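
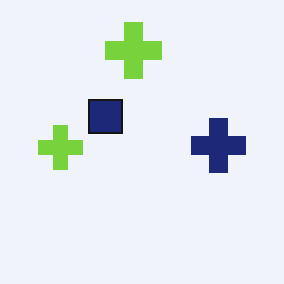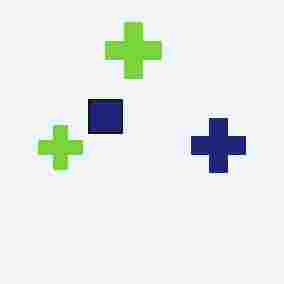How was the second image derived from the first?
Degraded with heavy JPEG compression.

Blocky 8×8 compression artifacts appear around shape edges and the flat background shows ringing — characteristic JPEG degradation.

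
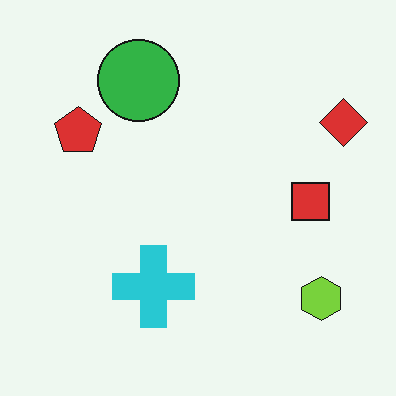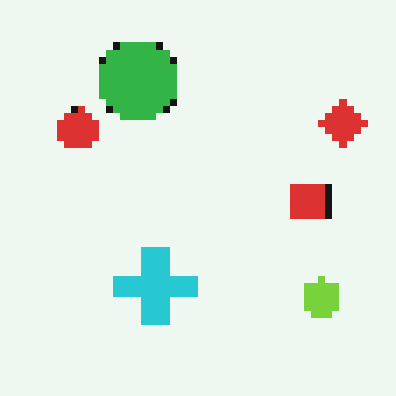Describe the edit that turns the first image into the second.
The image was moderately pixelated.

Shapes are reduced to large square blocks; fine edges and outlines are lost — a downscale-then-upscale (mosaic) effect.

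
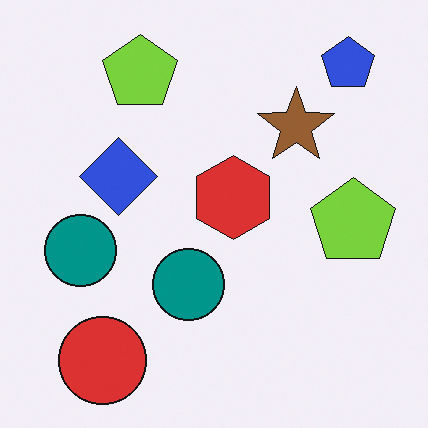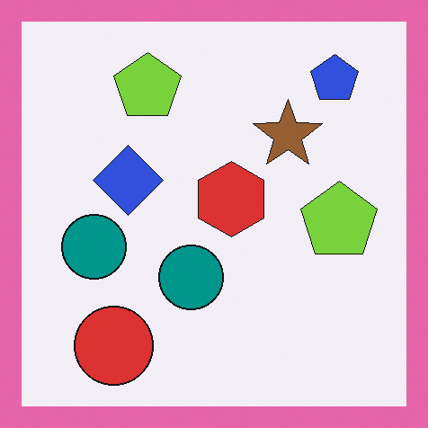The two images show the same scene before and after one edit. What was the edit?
The transformation is: framed with a pink border.

A solid pink frame runs around the edge of the second image, with the content slightly shrunk inside it.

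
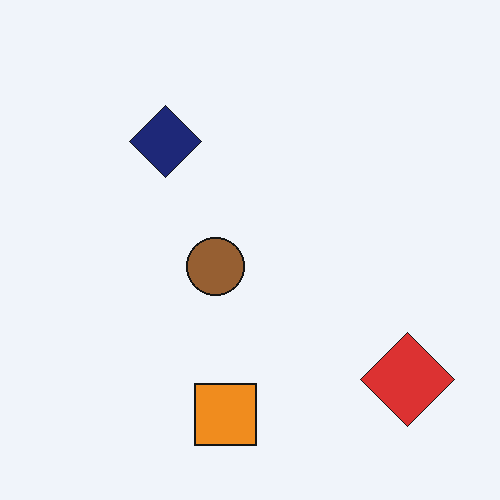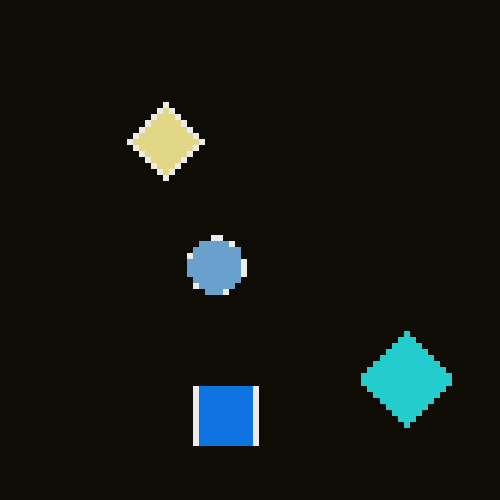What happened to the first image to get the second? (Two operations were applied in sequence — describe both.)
The transformation is: color-inverted (negative), then pixelated into visible square blocks.

The light background has become dark and every shape's color is its complement — a photographic negative. Shapes are reduced to large square blocks; fine edges and outlines are lost — a downscale-then-upscale (mosaic) effect.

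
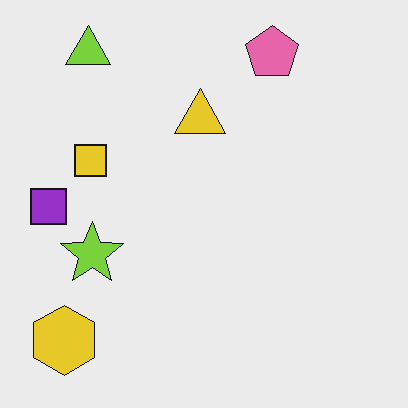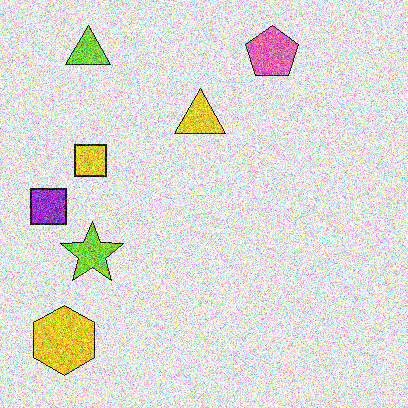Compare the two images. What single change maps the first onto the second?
The image was degraded with heavy additive noise.

Random speckle covers the whole image, including the flat background.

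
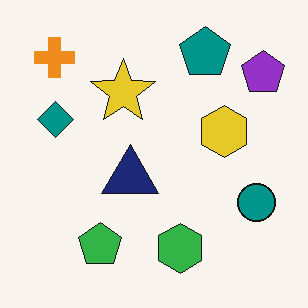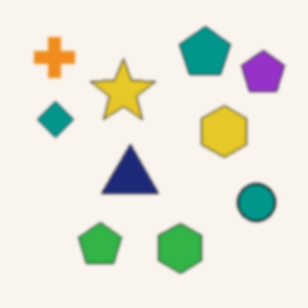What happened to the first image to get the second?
It was slightly softened.

Shape edges and outlines are uniformly softened across the whole image.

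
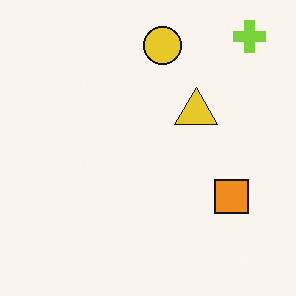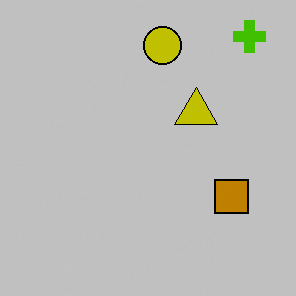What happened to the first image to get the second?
The transformation is: aggressively posterized.

Each flat color has snapped to a coarser quantized level — most visibly, the near-white background has dropped to a flat grey.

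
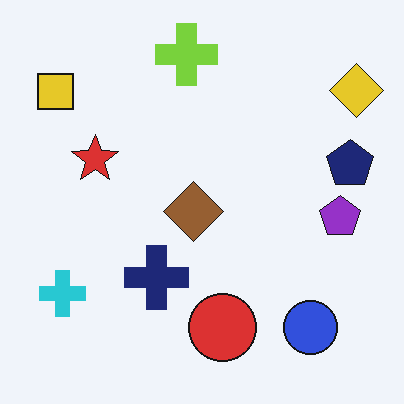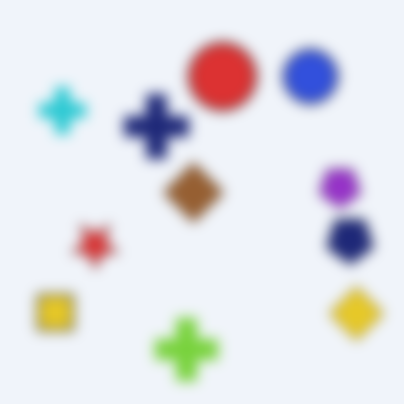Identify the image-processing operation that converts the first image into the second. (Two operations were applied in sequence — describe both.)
The second image is the first heavily blurred, then flipped vertically (top ↔ bottom).

Shape edges and outlines are uniformly softened across the whole image. The lime cross is in the top of the first image and the bottom of the second — shapes on opposite sides of the horizontal midline have swapped in a mirror flip.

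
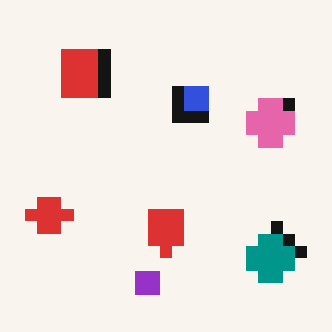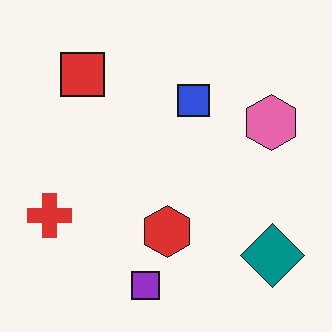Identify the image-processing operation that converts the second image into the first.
This is the original image heavily pixelated into large blocks.

Shapes are reduced to large square blocks; fine edges and outlines are lost — a downscale-then-upscale (mosaic) effect.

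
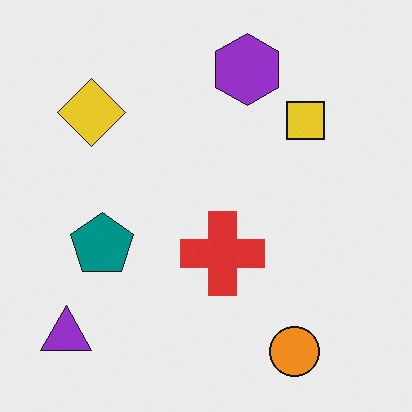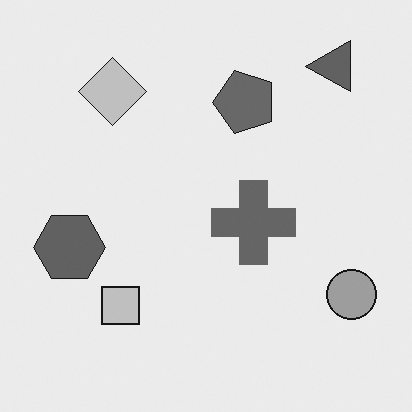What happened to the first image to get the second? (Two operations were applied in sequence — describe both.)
This is the original image transposed (reflected across the top-left ↔ bottom-right diagonal), then converted to grayscale.

Shapes have swapped their row and column positions — what was in the top-right is now in the bottom-left — a diagonal reflection. All color is removed — every shape is now a shade of grey.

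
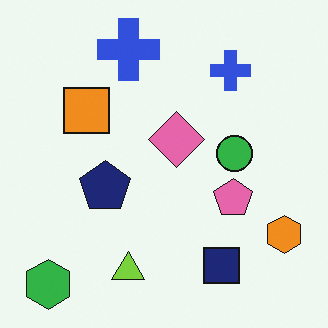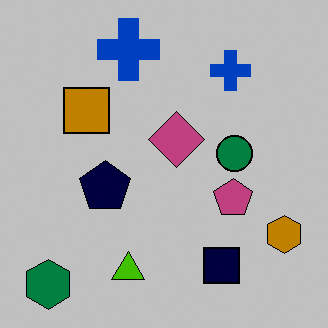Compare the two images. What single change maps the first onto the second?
The transformation is: heavily posterized to just a handful of flat colors.

Each flat color has snapped to a coarser quantized level — most visibly, the near-white background has dropped to a flat grey.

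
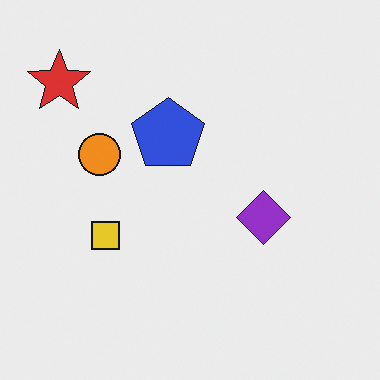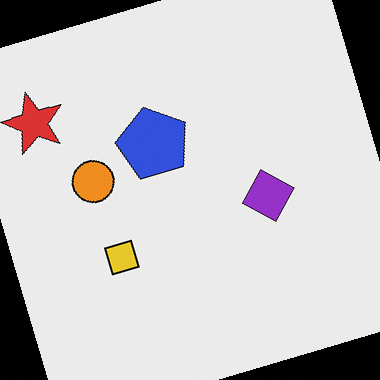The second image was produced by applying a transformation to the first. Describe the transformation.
The transformation is: rotated counter-clockwise by a moderate amount.

Every shape is tilted by the same angle and the image corners show triangular fill wedges — a whole-image rotation by a non-right angle.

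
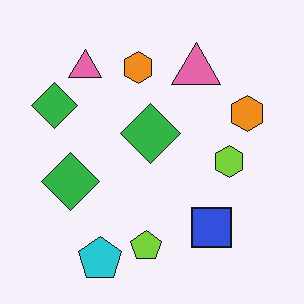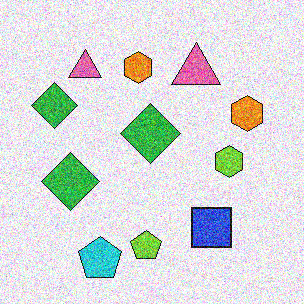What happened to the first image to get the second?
Degraded with strong gaussian noise.

Random speckle covers the whole image, including the flat background.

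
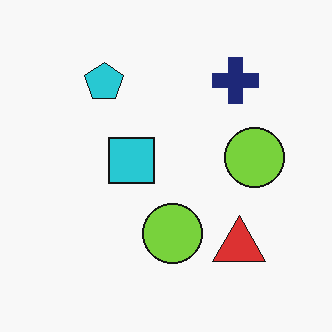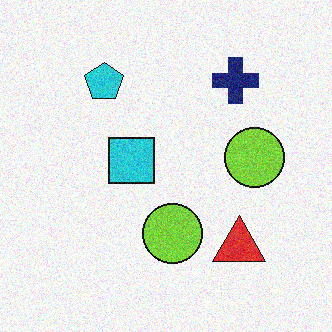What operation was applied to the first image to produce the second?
The transformation is: degraded with visible gaussian noise.

Random speckle covers the whole image, including the flat background.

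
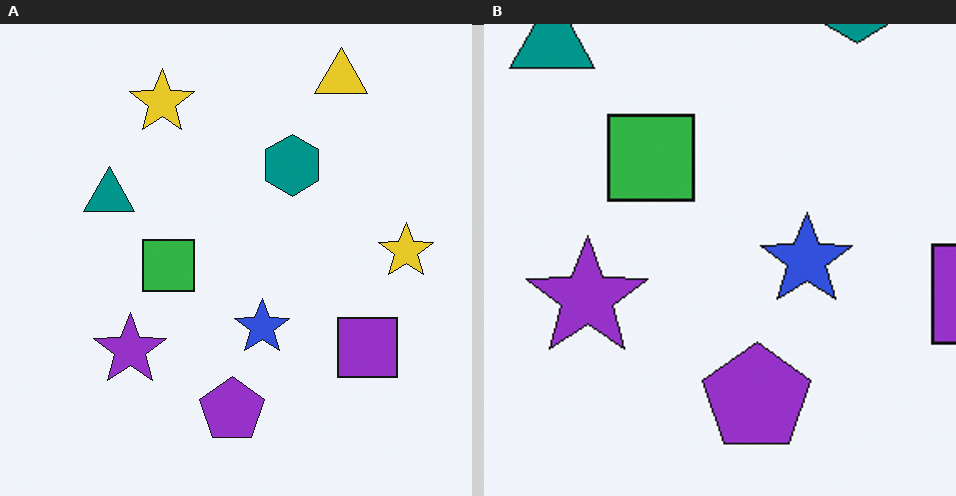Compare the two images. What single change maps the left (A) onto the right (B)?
This is the original image cropped to a noticeably smaller region and rescaled.

The visible shapes are larger and the field of view is narrower; shapes near the original edges may be partly or wholly outside the frame — a crop-and-rescale.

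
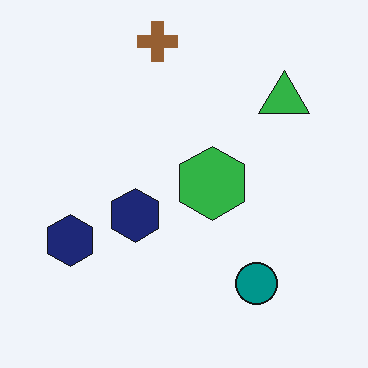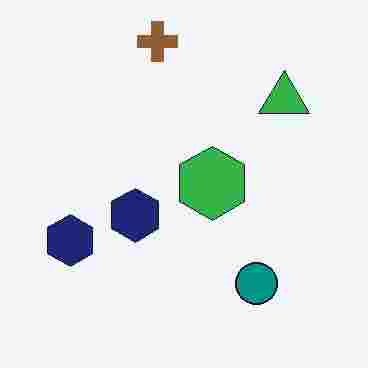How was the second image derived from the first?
The transformation is: heavily JPEG-compressed with obvious blocking artifacts.

Blocky 8×8 compression artifacts appear around shape edges and the flat background shows ringing — characteristic JPEG degradation.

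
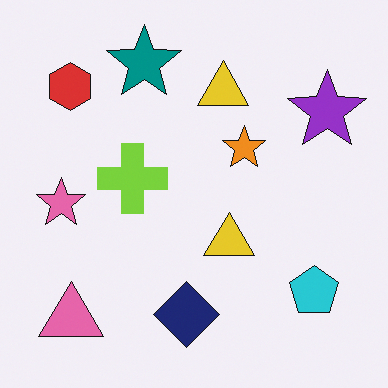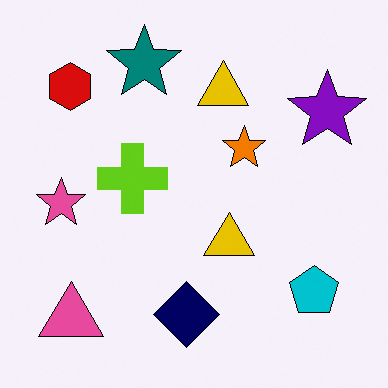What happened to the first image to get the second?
Given slightly increased contrast.

Tones are pushed away from mid-grey across the whole image — a global contrast change.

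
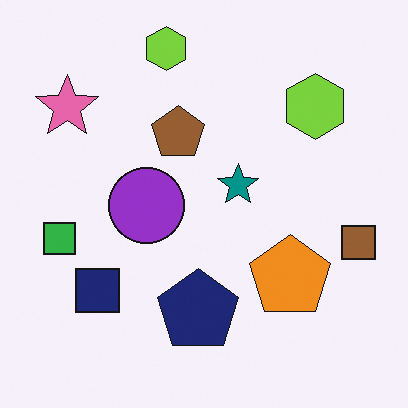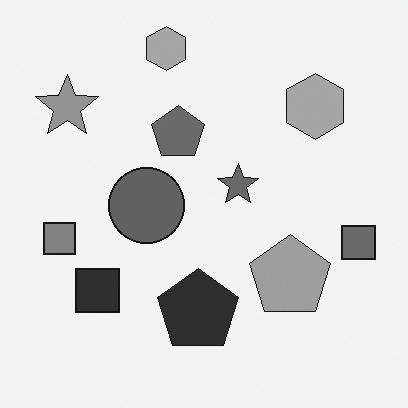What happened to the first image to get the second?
This is the original image converted to grayscale.

All color is removed — every shape is now a shade of grey.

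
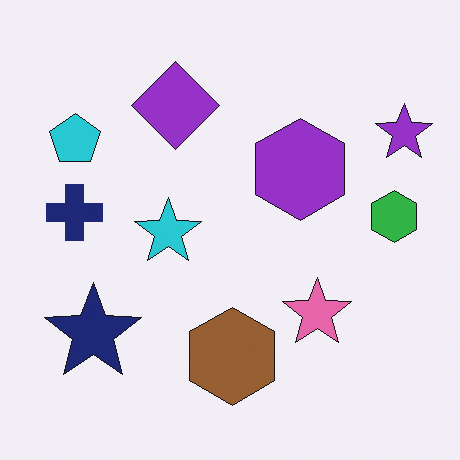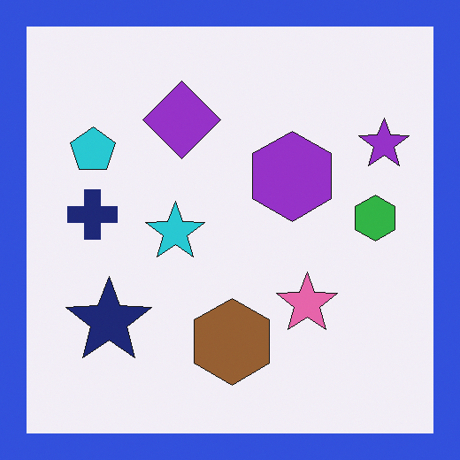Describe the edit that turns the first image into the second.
The second image is the first framed with a blue border.

A solid blue frame runs around the edge of the second image, with the content slightly shrunk inside it.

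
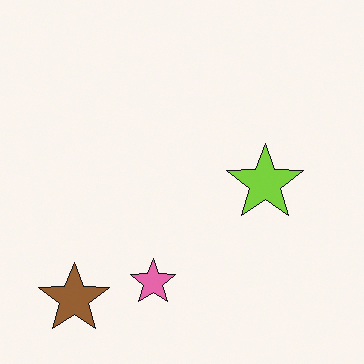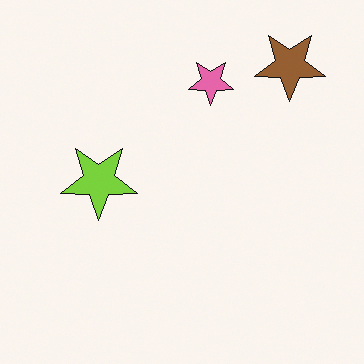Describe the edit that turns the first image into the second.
The image was rotated 180°.

The brown star sits in the bottom-left of the first image and the top-right of the second — consistent with a whole-image 180° rotation.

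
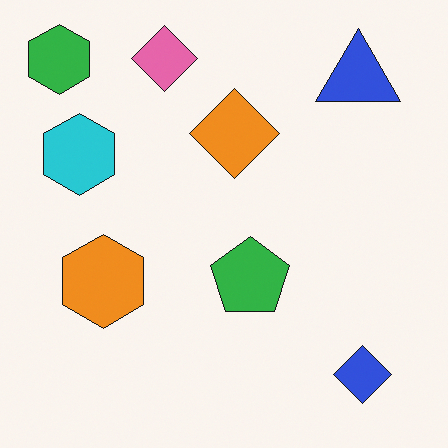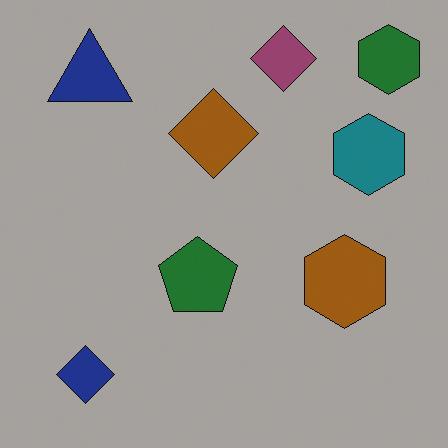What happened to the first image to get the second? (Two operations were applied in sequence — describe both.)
The second image is the first flipped horizontally (left ↔ right), then darkened a lot.

The green hexagon is in the top-left of the first image and the top-right of the second — shapes on opposite sides of the vertical midline have swapped in a mirror flip. Every pixel — background and shapes alike — is uniformly darkened.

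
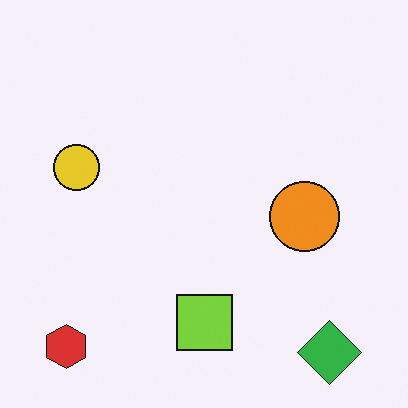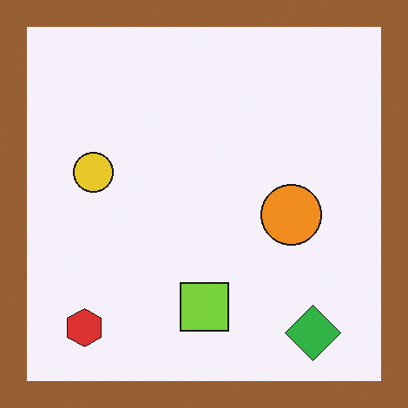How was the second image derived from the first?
The second image is the first framed with a brown border.

A solid brown frame runs around the edge of the second image, with the content slightly shrunk inside it.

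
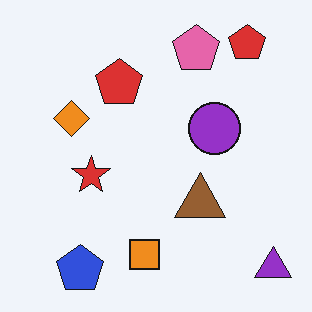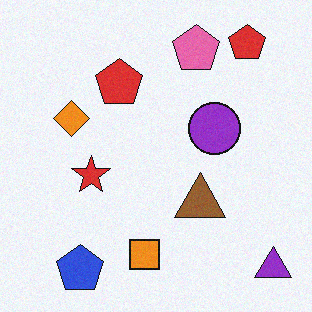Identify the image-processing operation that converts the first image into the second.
Degraded with a light layer of grain.

Random speckle covers the whole image, including the flat background.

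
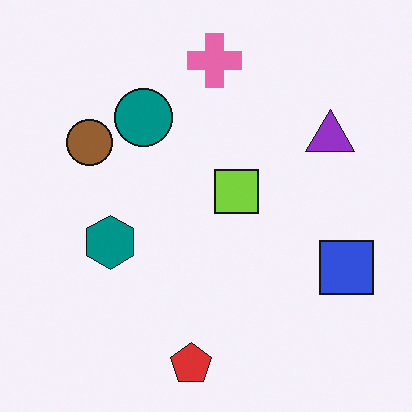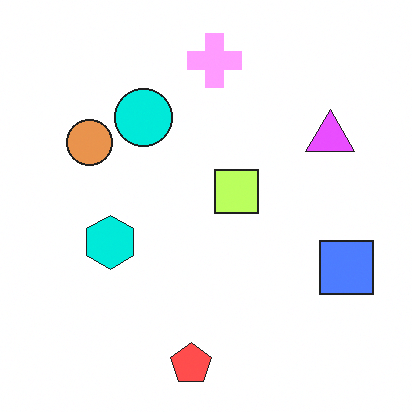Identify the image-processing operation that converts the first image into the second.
The second image is the first noticeably brightened.

Every pixel — background and shapes alike — is uniformly brightened.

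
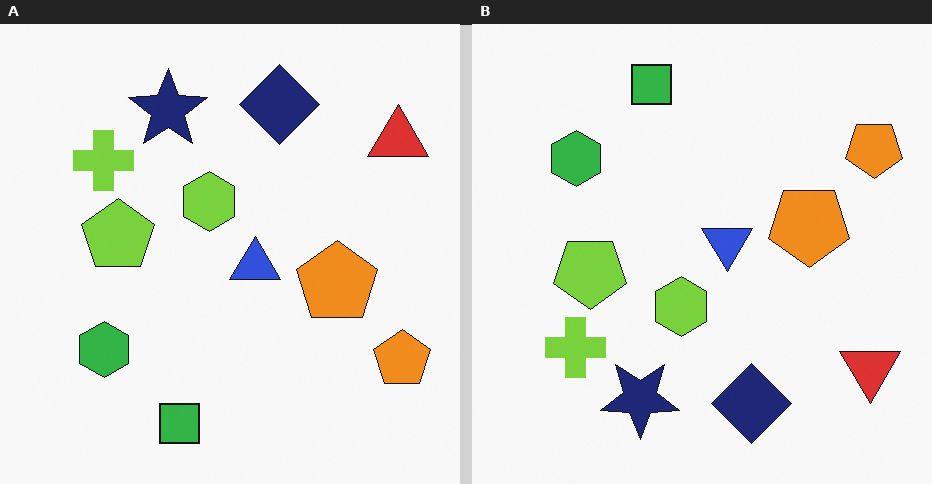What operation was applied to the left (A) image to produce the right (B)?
It was flipped vertically (top ↔ bottom).

The green square is in the bottom of the left (A) image and the top of the right (B) — shapes on opposite sides of the horizontal midline have swapped in a mirror flip.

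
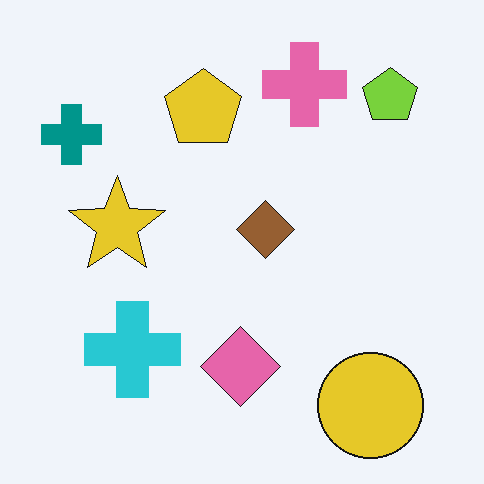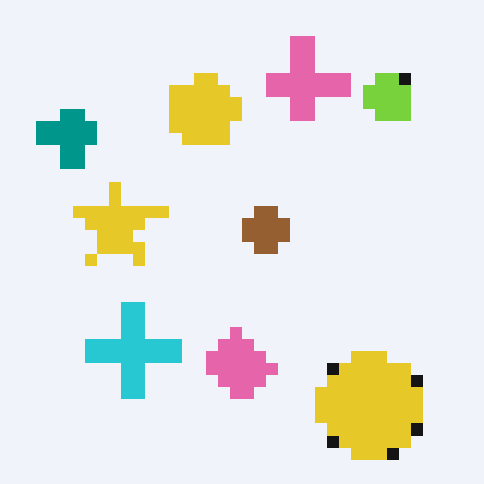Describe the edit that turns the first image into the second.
It was coarsely pixelated.

Shapes are reduced to large square blocks; fine edges and outlines are lost — a downscale-then-upscale (mosaic) effect.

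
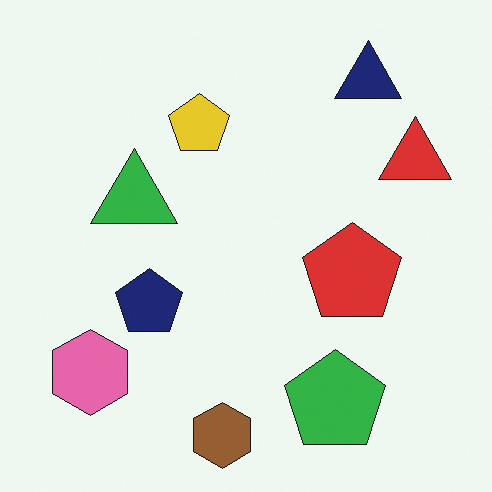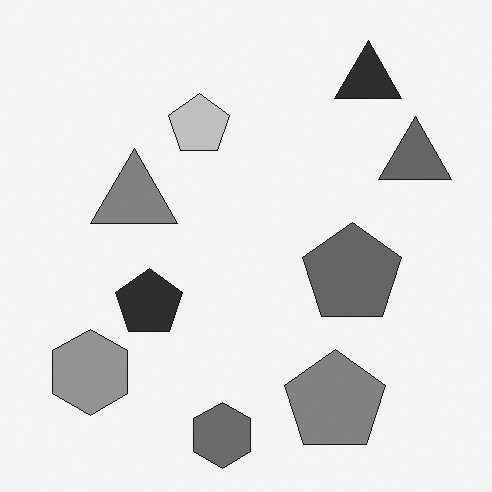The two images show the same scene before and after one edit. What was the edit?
The second image is the first converted to grayscale.

All color is removed — every shape is now a shade of grey.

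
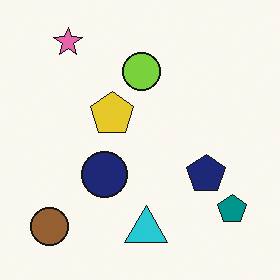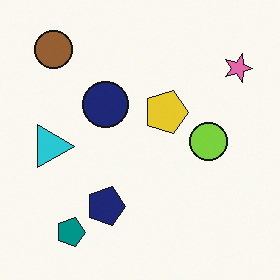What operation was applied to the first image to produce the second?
The second image is the first rotated 90° clockwise.

The brown circle sits in the bottom-left of the first image and the top-left of the second — consistent with a whole-image 90° clockwise rotation.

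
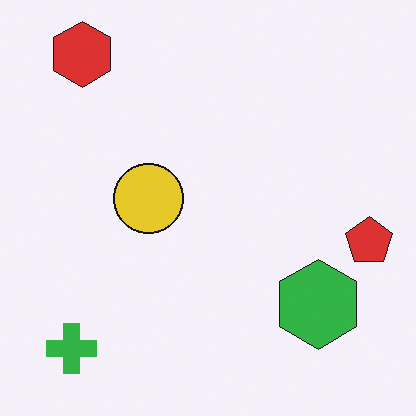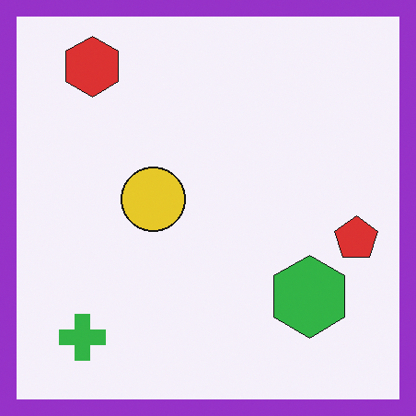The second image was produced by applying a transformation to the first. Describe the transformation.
The image was framed with a purple border.

A solid purple frame runs around the edge of the second image, with the content slightly shrunk inside it.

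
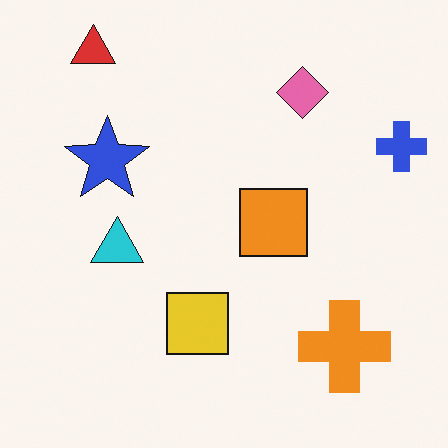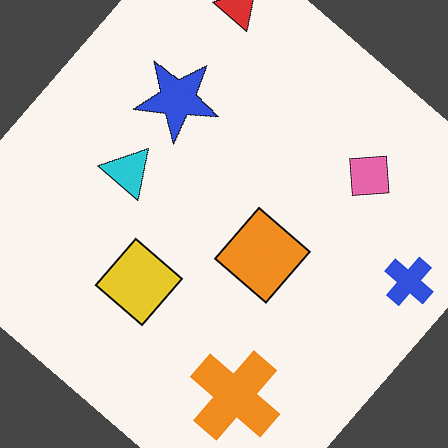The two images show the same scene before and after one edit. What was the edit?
Rotated clockwise by a large amount — several tens of degrees.

Every shape is tilted by the same angle and the image corners show triangular fill wedges — a whole-image rotation by a non-right angle.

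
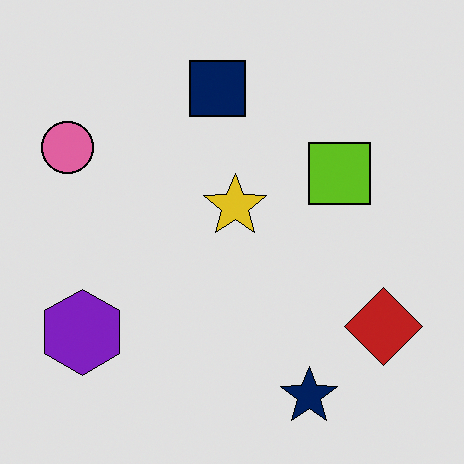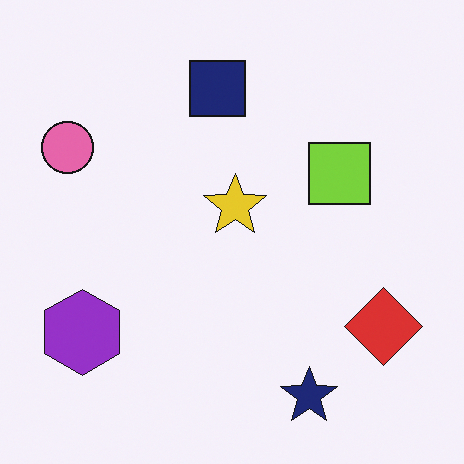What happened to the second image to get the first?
The first image is the second moderately posterized.

Each flat color has snapped to a coarser quantized level — most visibly, the near-white background has dropped to a flat grey.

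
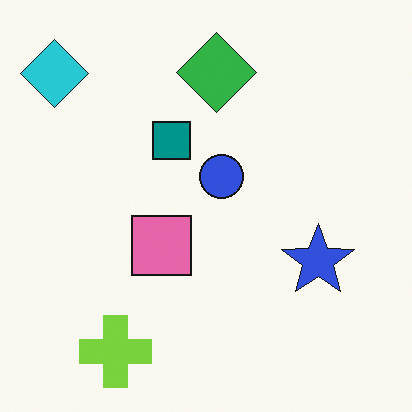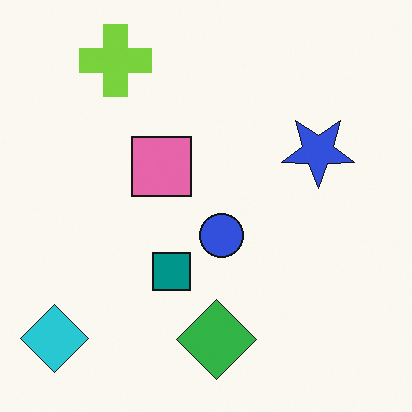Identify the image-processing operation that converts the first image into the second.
The second image is the first flipped vertically (top ↔ bottom).

The lime cross is in the bottom-left of the first image and the top-left of the second — shapes on opposite sides of the horizontal midline have swapped in a mirror flip.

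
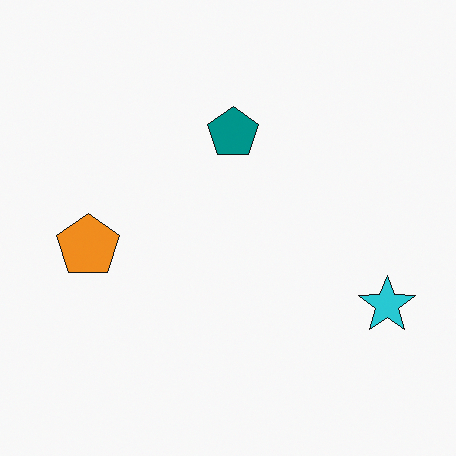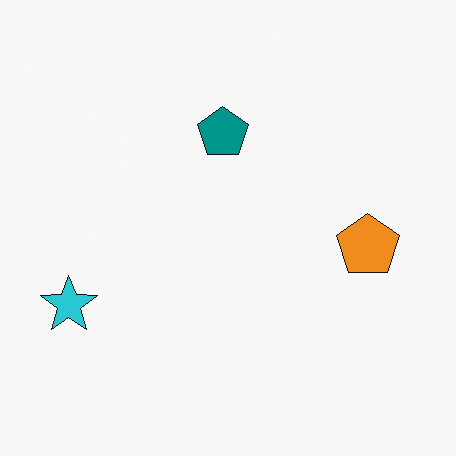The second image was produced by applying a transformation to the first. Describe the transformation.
Flipped horizontally (left ↔ right).

The cyan star is in the bottom-right of the first image and the bottom-left of the second — shapes on opposite sides of the vertical midline have swapped in a mirror flip.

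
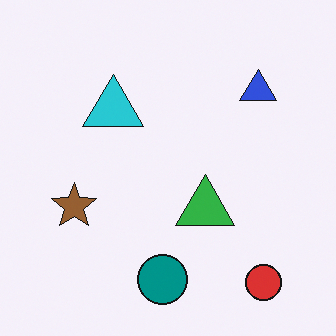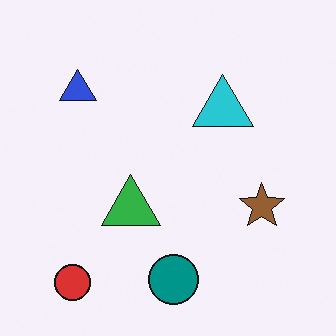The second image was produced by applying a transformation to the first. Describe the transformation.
The image was flipped horizontally (left ↔ right).

The red circle is in the bottom-right of the first image and the bottom-left of the second — shapes on opposite sides of the vertical midline have swapped in a mirror flip.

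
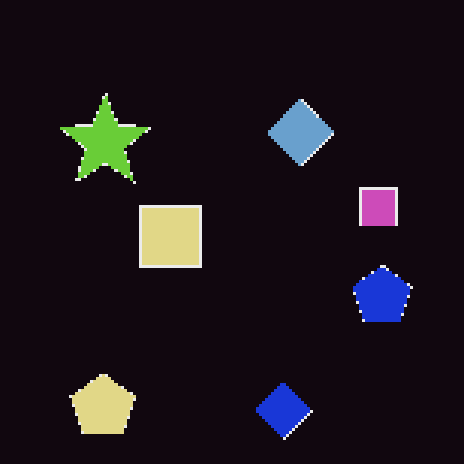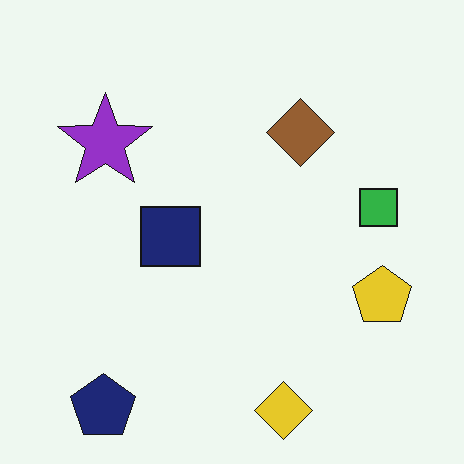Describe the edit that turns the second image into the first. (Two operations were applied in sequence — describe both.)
The first image is the second mildly pixelated, then color-inverted (negative).

Shapes are reduced to large square blocks; fine edges and outlines are lost — a downscale-then-upscale (mosaic) effect. The light background has become dark and every shape's color is its complement — a photographic negative.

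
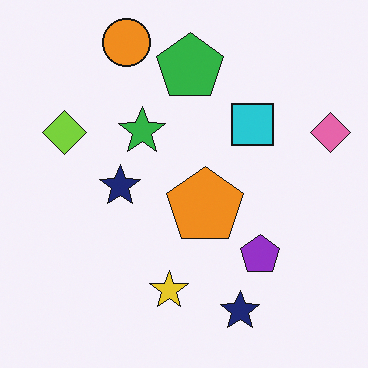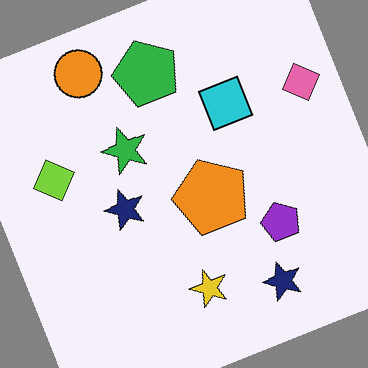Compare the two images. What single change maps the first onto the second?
This is the original image rotated counter-clockwise by a clearly visible amount.

Every shape is tilted by the same angle and the image corners show triangular fill wedges — a whole-image rotation by a non-right angle.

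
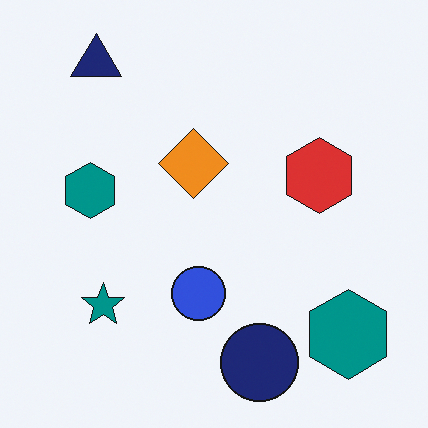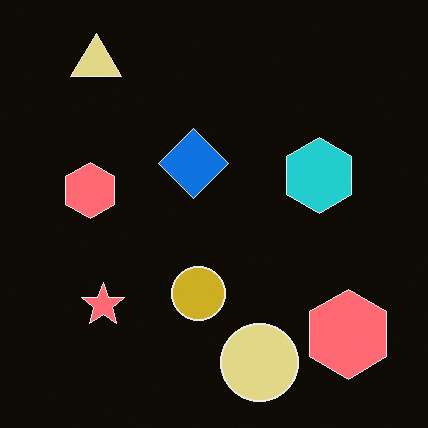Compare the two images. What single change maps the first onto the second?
The second image is the first color-inverted (negative).

The light background has become dark and every shape's color is its complement — a photographic negative.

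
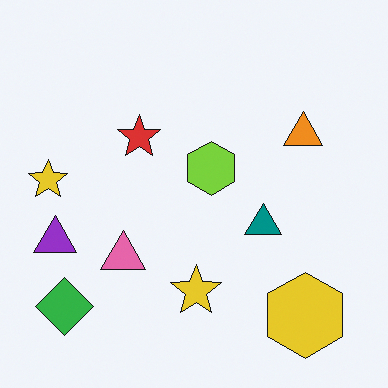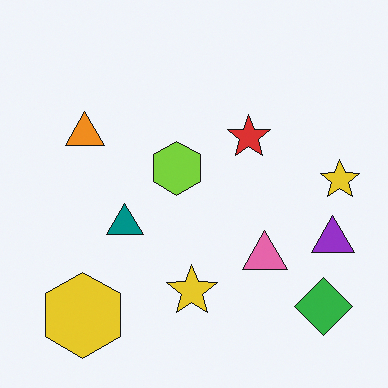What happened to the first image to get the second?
This is the original image flipped horizontally (left ↔ right).

The purple triangle is in the left of the first image and the right of the second — shapes on opposite sides of the vertical midline have swapped in a mirror flip.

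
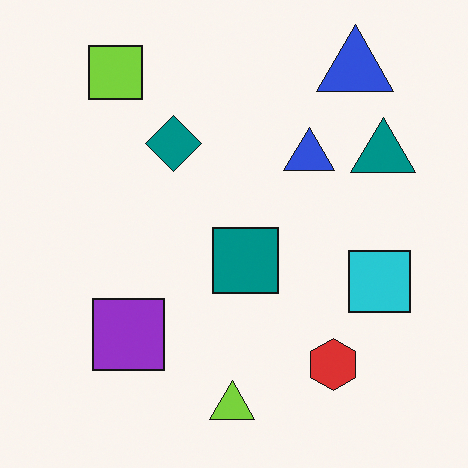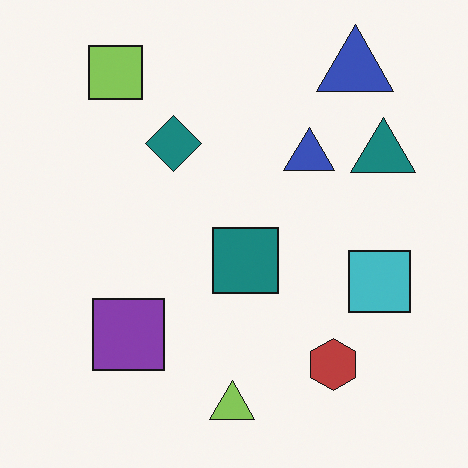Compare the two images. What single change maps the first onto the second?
The image was slightly desaturated.

All colors are more muted and greyish — a global saturation change.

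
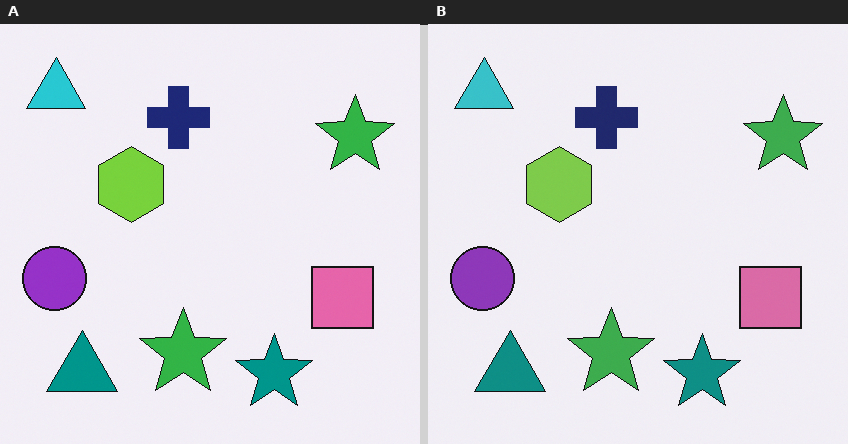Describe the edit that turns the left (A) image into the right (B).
The right (B) image is the left (A) slightly desaturated.

All colors are more muted and greyish — a global saturation change.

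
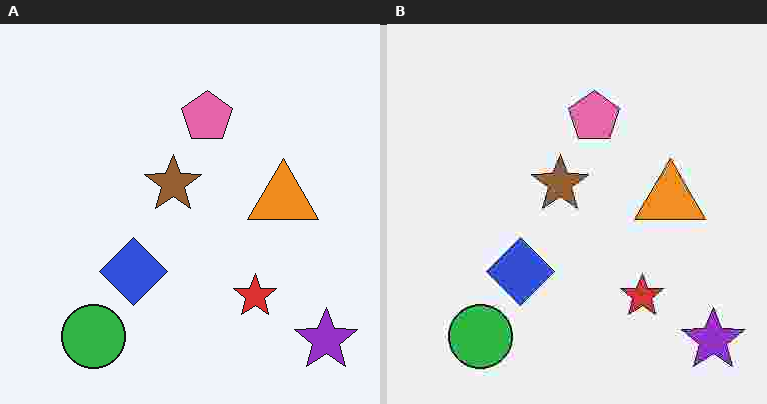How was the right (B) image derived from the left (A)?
The image was heavily JPEG-compressed with obvious blocking artifacts.

Blocky 8×8 compression artifacts appear around shape edges and the flat background shows ringing — characteristic JPEG degradation.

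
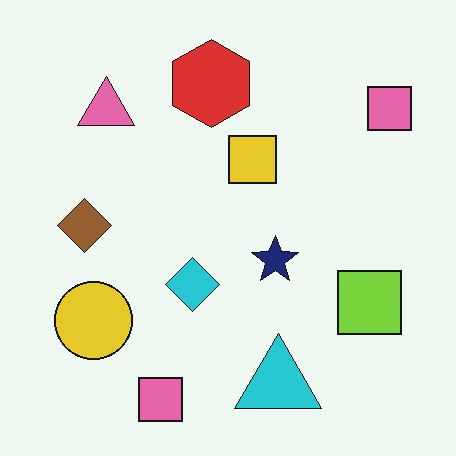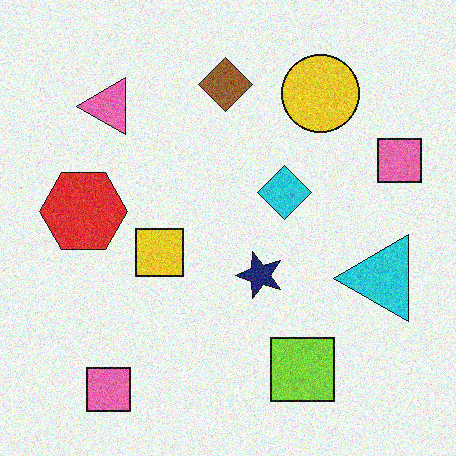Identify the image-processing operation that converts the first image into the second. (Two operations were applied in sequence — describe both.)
Degraded with moderate additive noise, then transposed (reflected across the top-left ↔ bottom-right diagonal).

Random speckle covers the whole image, including the flat background. Shapes have swapped their row and column positions — what was in the top-right is now in the bottom-left — a diagonal reflection.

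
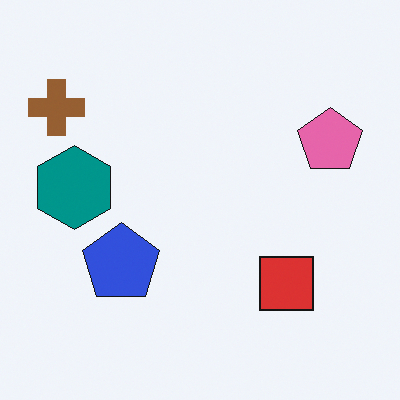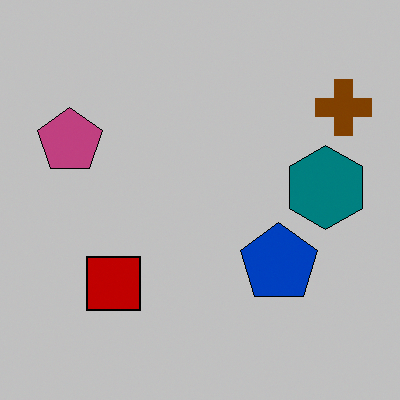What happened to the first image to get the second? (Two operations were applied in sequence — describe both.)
The image was flipped horizontally (left ↔ right), then aggressively posterized.

The brown cross is in the top-left of the first image and the top-right of the second — shapes on opposite sides of the vertical midline have swapped in a mirror flip. Each flat color has snapped to a coarser quantized level — most visibly, the near-white background has dropped to a flat grey.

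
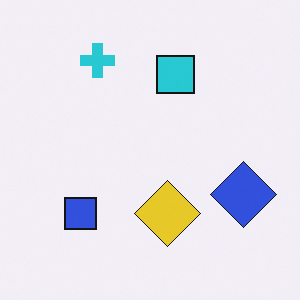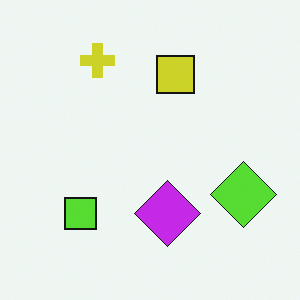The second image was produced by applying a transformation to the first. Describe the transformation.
Hue-shifted through roughly half the color wheel.

Every shape's color has rotated by the same amount around the hue wheel — a uniform hue shift.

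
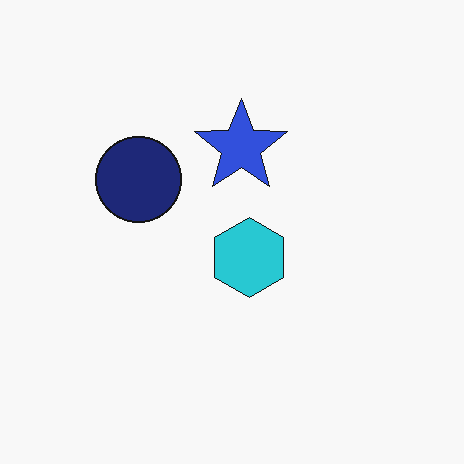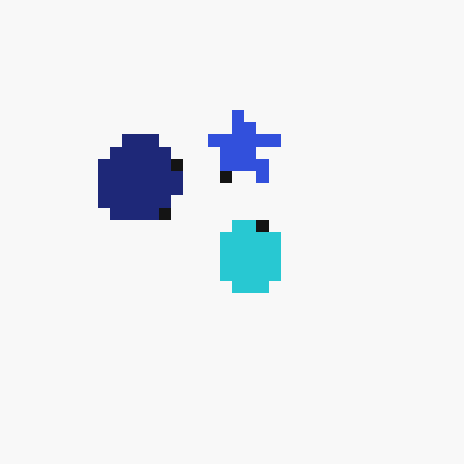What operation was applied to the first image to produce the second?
The second image is the first heavily pixelated into large blocks.

Shapes are reduced to large square blocks; fine edges and outlines are lost — a downscale-then-upscale (mosaic) effect.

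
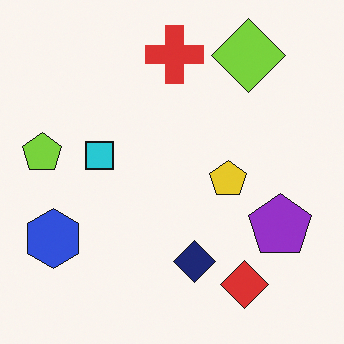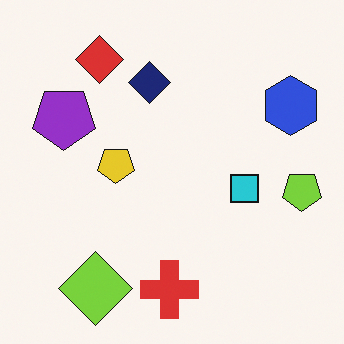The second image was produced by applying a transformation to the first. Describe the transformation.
This is the original image rotated 180°.

The lime diamond sits in the top-right of the first image and the bottom-left of the second — consistent with a whole-image 180° rotation.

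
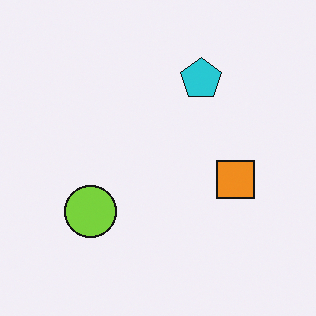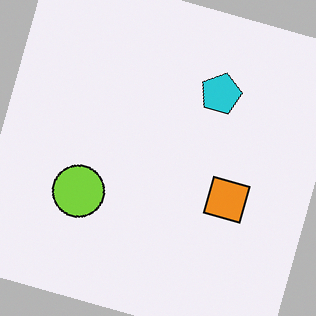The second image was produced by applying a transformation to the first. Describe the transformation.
It was rotated clockwise by a clearly visible amount.

Every shape is tilted by the same angle and the image corners show triangular fill wedges — a whole-image rotation by a non-right angle.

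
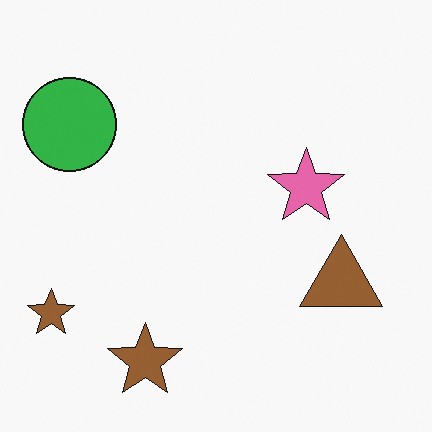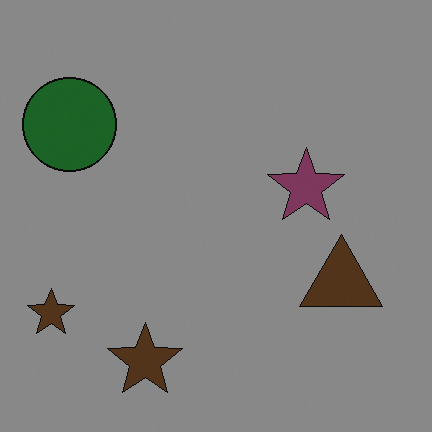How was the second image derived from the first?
The second image is the first substantially darkened.

Every pixel — background and shapes alike — is uniformly darkened.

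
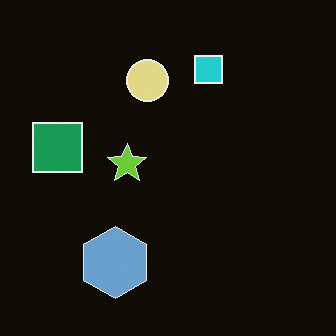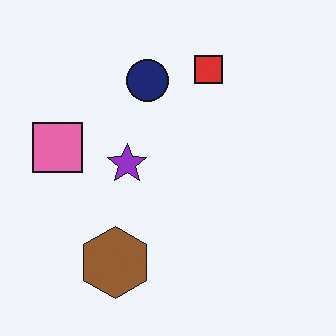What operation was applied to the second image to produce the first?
Color-inverted (negative).

The light background has become dark and every shape's color is its complement — a photographic negative.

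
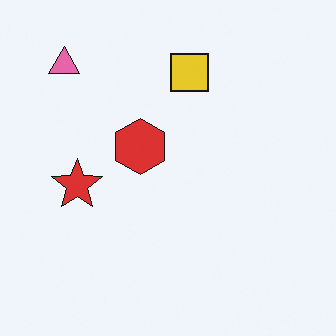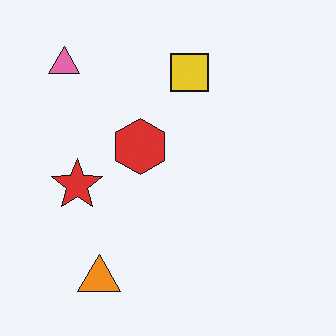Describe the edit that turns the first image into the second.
This is the original image overlaid with an additional orange triangle.

An orange triangle appears in the second image that is absent from the first.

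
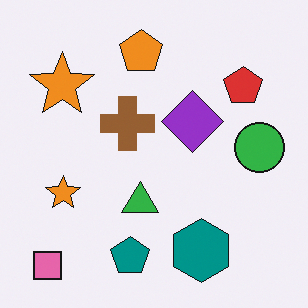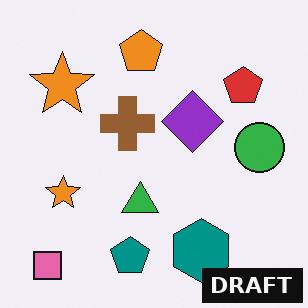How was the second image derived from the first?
This is the original image watermarked with the text "DRAFT" in the lower-right corner.

A dark label reading "DRAFT" appears in the lower-right corner.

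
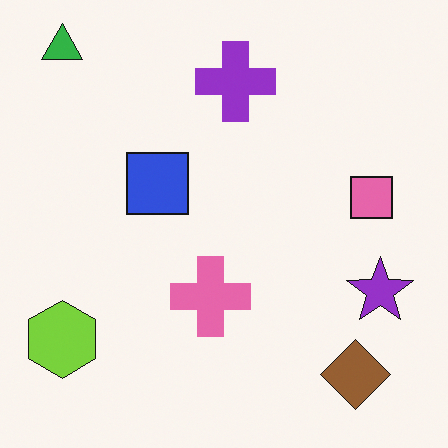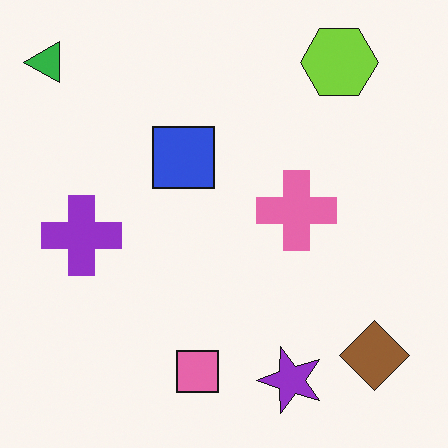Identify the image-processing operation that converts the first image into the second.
The second image is the first transposed (reflected across the top-left ↔ bottom-right diagonal).

Shapes have swapped their row and column positions — what was in the top-right is now in the bottom-left — a diagonal reflection.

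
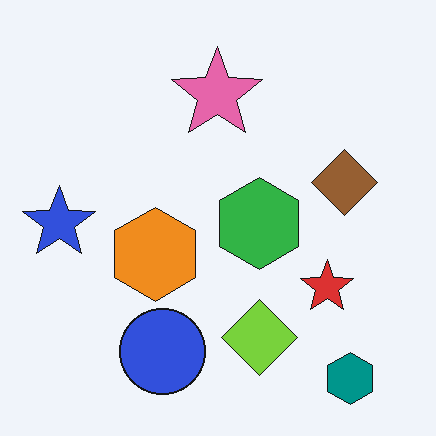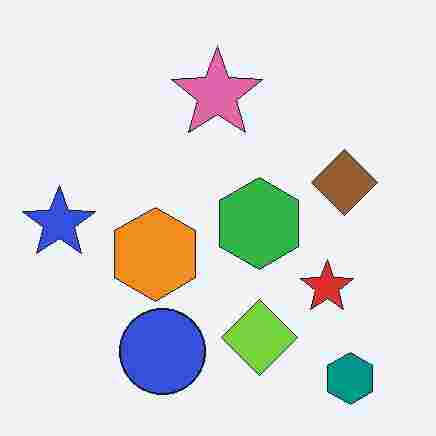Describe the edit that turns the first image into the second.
It was heavily JPEG-compressed with obvious blocking artifacts.

Blocky 8×8 compression artifacts appear around shape edges and the flat background shows ringing — characteristic JPEG degradation.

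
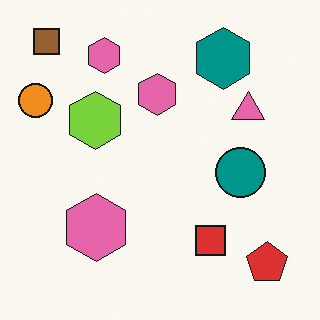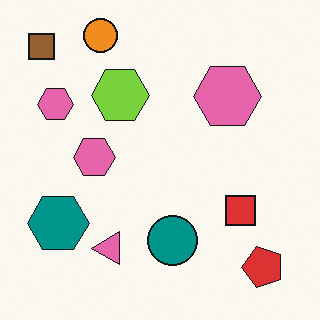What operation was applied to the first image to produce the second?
The second image is the first transposed (reflected across the top-left ↔ bottom-right diagonal).

Shapes have swapped their row and column positions — what was in the top-right is now in the bottom-left — a diagonal reflection.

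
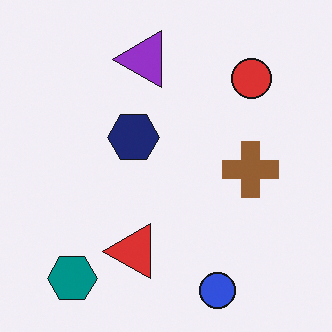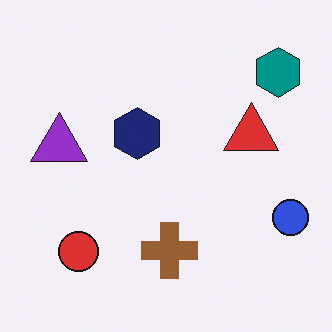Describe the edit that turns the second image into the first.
The transformation is: transposed (reflected across the top-left ↔ bottom-right diagonal).

Shapes have swapped their row and column positions — what was in the top-right is now in the bottom-left — a diagonal reflection.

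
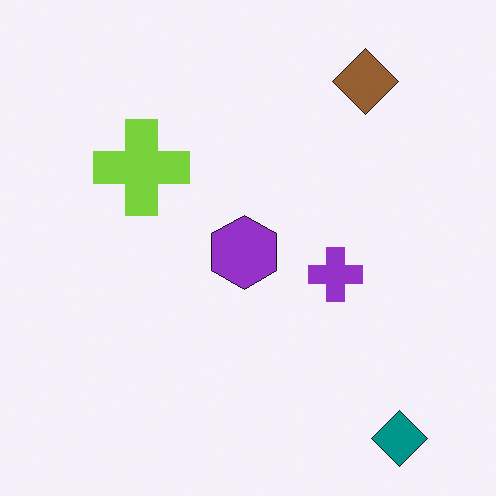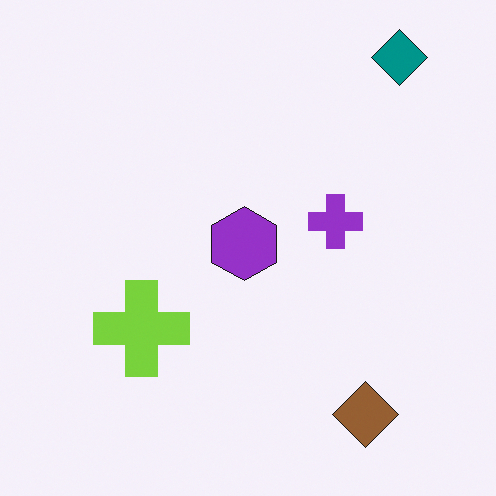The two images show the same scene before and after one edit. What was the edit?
It was flipped vertically (top ↔ bottom).

The teal diamond is in the bottom-right of the first image and the top-right of the second — shapes on opposite sides of the horizontal midline have swapped in a mirror flip.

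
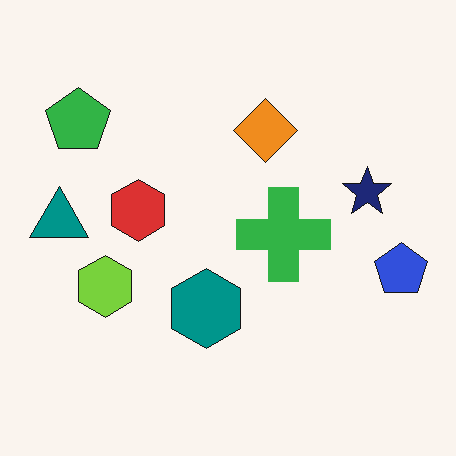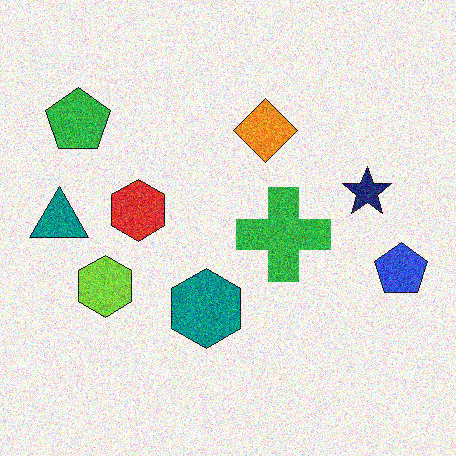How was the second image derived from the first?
The transformation is: degraded with strong gaussian noise.

Random speckle covers the whole image, including the flat background.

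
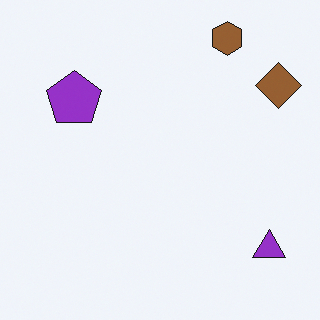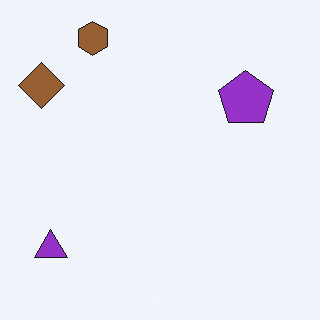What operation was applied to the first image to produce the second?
This is the original image flipped horizontally (left ↔ right).

The brown diamond is in the top-right of the first image and the top-left of the second — shapes on opposite sides of the vertical midline have swapped in a mirror flip.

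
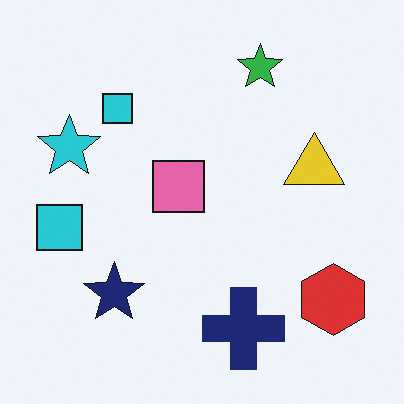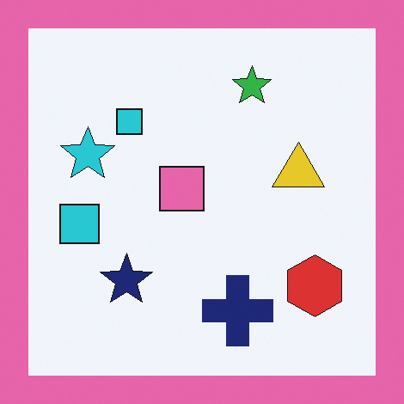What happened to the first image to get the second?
The image was framed with a pink border.

A solid pink frame runs around the edge of the second image, with the content slightly shrunk inside it.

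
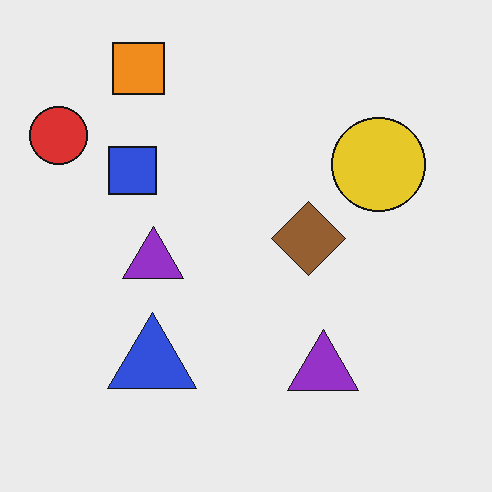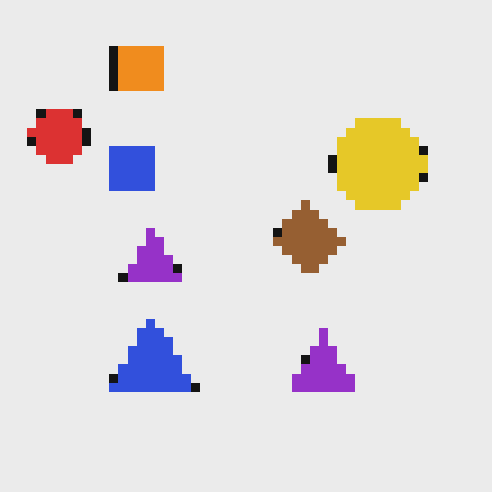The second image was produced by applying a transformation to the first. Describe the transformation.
This is the original image heavily pixelated into large blocks.

Shapes are reduced to large square blocks; fine edges and outlines are lost — a downscale-then-upscale (mosaic) effect.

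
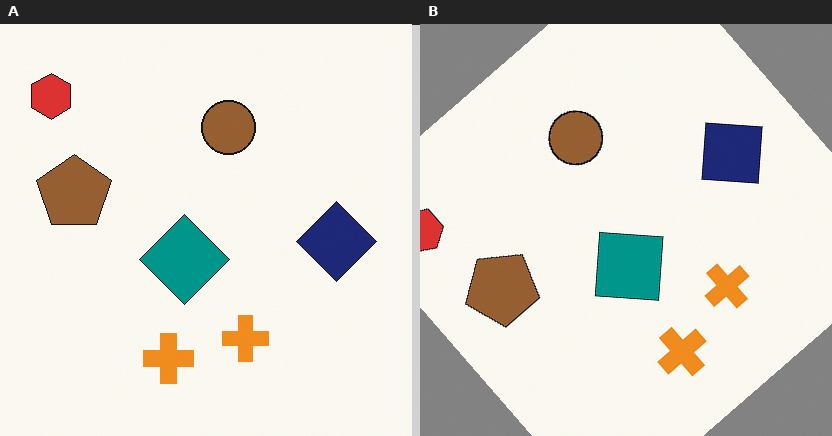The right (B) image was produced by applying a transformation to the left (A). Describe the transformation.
The image was rotated counter-clockwise by a large amount — several tens of degrees.

Every shape is tilted by the same angle and the image corners show triangular fill wedges — a whole-image rotation by a non-right angle.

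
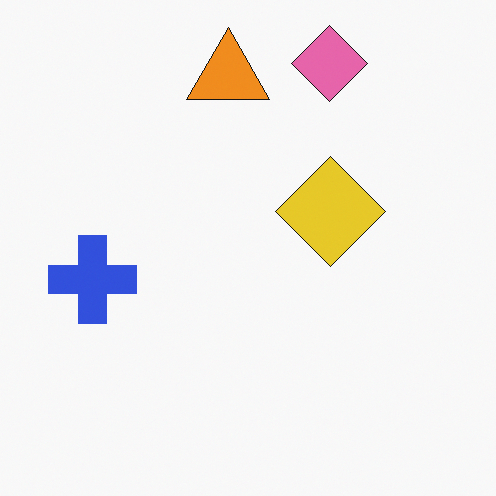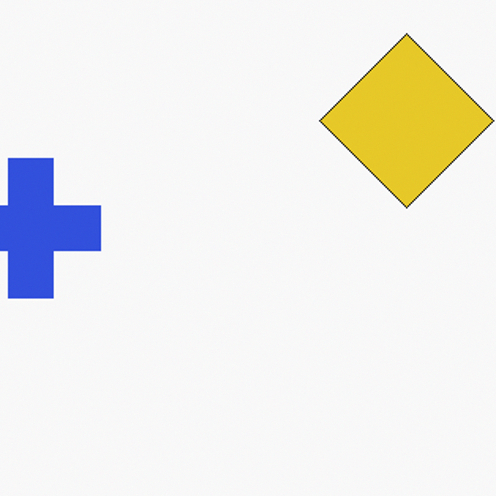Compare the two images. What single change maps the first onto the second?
This is the original image cropped slightly and scaled back up.

The visible shapes are larger and the field of view is narrower; shapes near the original edges may be partly or wholly outside the frame — a crop-and-rescale.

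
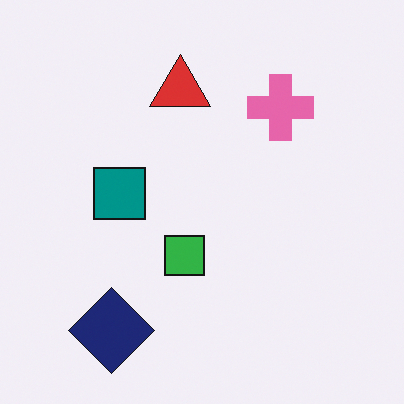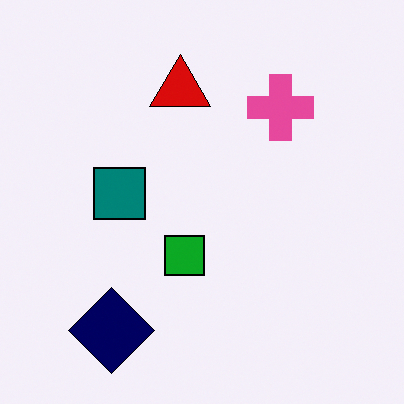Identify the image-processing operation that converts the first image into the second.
Given slightly increased contrast.

Tones are pushed away from mid-grey across the whole image — a global contrast change.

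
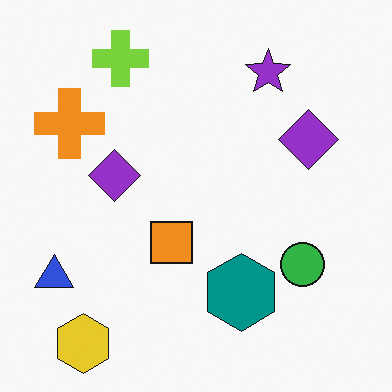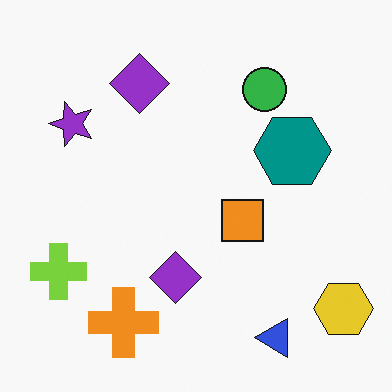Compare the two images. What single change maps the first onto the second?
The transformation is: rotated 90° counter-clockwise.

The yellow hexagon sits in the bottom-left of the first image and the bottom-right of the second — consistent with a whole-image 90° counter-clockwise rotation.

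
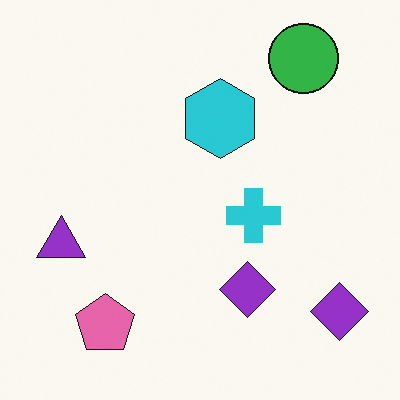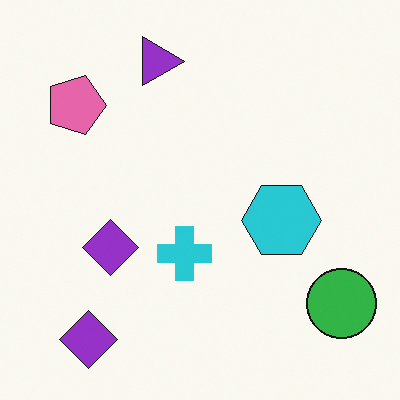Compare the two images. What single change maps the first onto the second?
The transformation is: rotated 90° clockwise.

The green circle sits in the top-right of the first image and the bottom-right of the second — consistent with a whole-image 90° clockwise rotation.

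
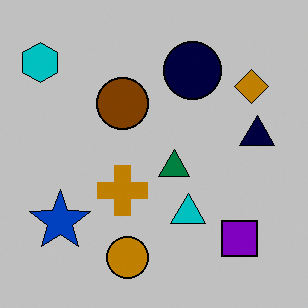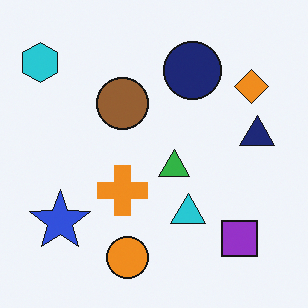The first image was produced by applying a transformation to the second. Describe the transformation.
This is the original image aggressively posterized.

Each flat color has snapped to a coarser quantized level — most visibly, the near-white background has dropped to a flat grey.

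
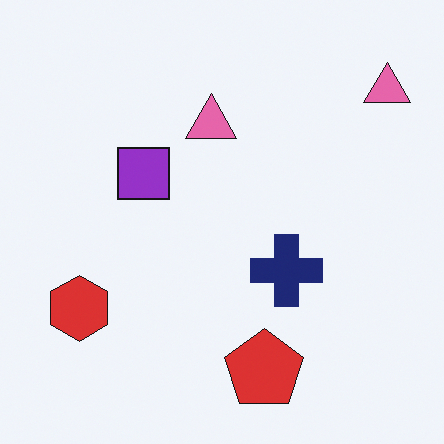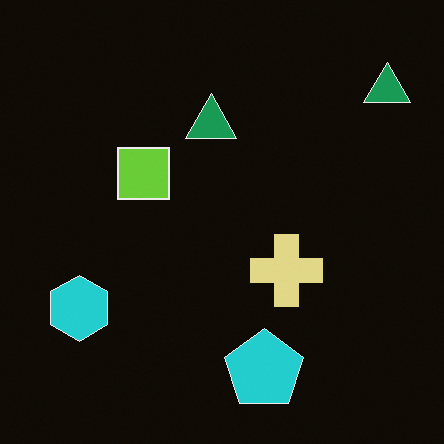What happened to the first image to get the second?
The transformation is: color-inverted (negative).

The light background has become dark and every shape's color is its complement — a photographic negative.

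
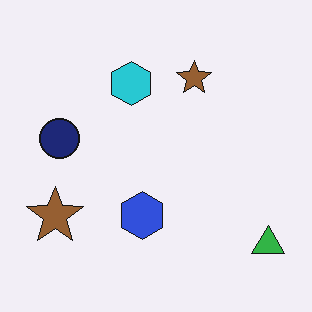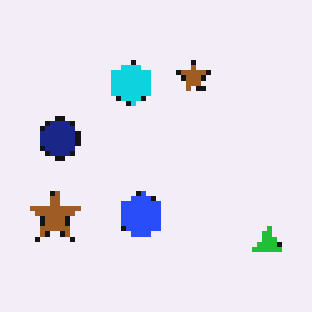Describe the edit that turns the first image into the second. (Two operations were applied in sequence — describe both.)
This is the original image lightly pixelated (a mild mosaic effect), then slightly oversaturated.

Shapes are reduced to large square blocks; fine edges and outlines are lost — a downscale-then-upscale (mosaic) effect. All colors are more vivid — a global saturation change.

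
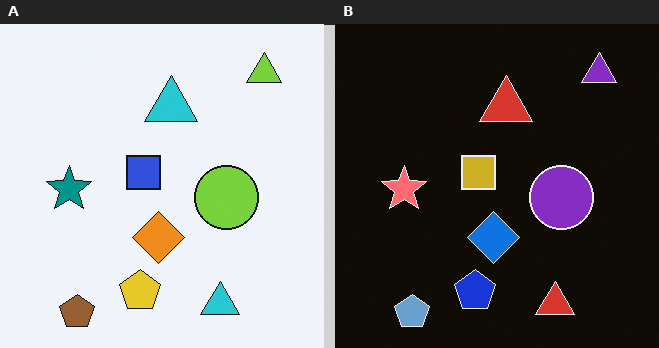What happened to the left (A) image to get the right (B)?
The right (B) image is the left (A) color-inverted (negative).

The light background has become dark and every shape's color is its complement — a photographic negative.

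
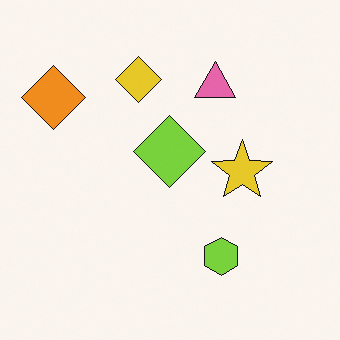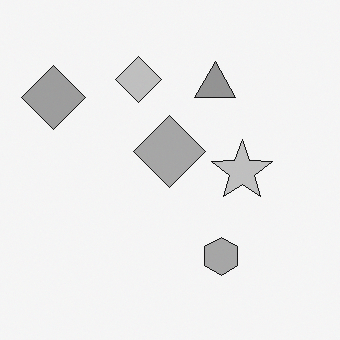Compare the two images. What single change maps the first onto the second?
The image was converted to grayscale.

All color is removed — every shape is now a shade of grey.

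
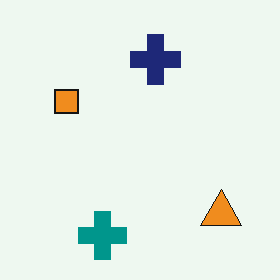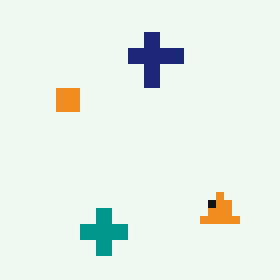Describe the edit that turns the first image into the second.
The transformation is: moderately pixelated.

Shapes are reduced to large square blocks; fine edges and outlines are lost — a downscale-then-upscale (mosaic) effect.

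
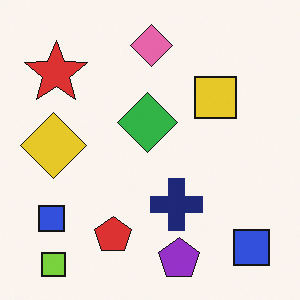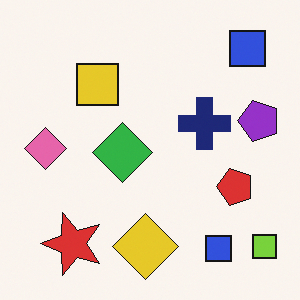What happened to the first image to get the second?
Rotated 90° counter-clockwise.

The lime square sits in the bottom-left of the first image and the bottom-right of the second — consistent with a whole-image 90° counter-clockwise rotation.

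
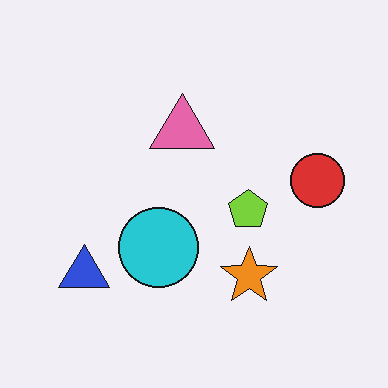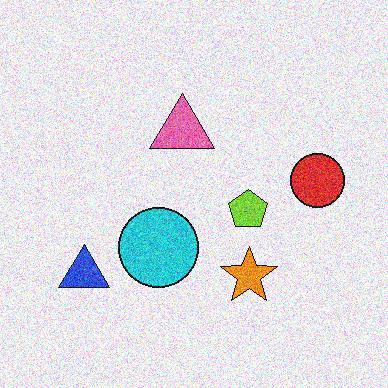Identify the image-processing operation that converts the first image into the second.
Degraded with strong gaussian noise.

Random speckle covers the whole image, including the flat background.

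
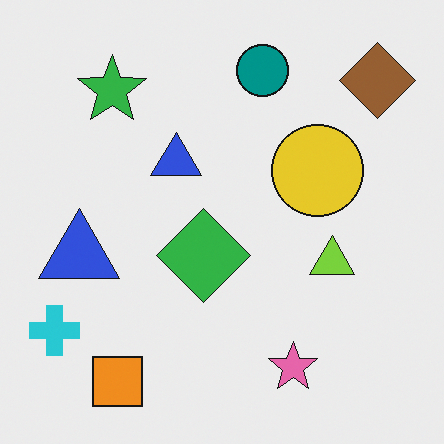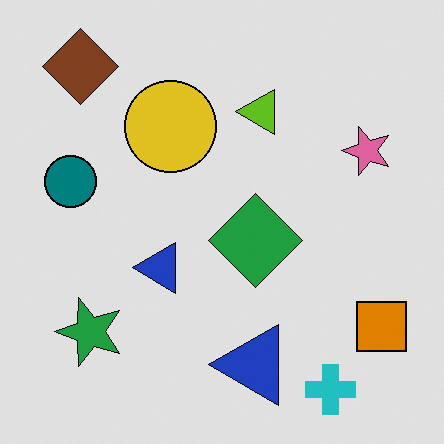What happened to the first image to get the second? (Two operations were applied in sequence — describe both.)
The second image is the first moderately posterized, then rotated 90° counter-clockwise.

Each flat color has snapped to a coarser quantized level — most visibly, the near-white background has dropped to a flat grey. The brown diamond sits in the top-right of the first image and the top-left of the second — consistent with a whole-image 90° counter-clockwise rotation.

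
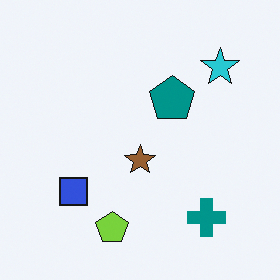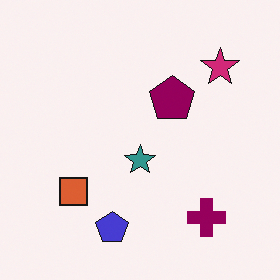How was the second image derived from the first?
The image was hue-shifted through roughly a third of the color wheel.

Every shape's color has rotated by the same amount around the hue wheel — a uniform hue shift.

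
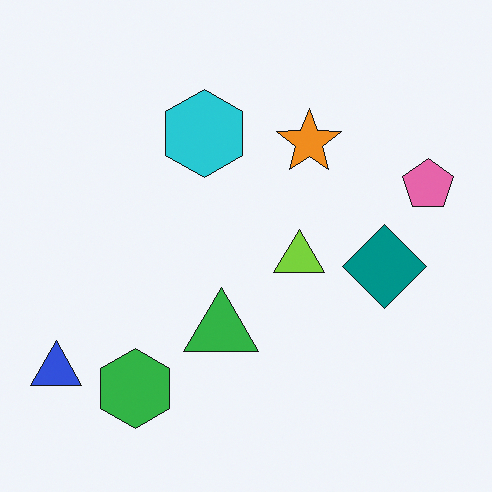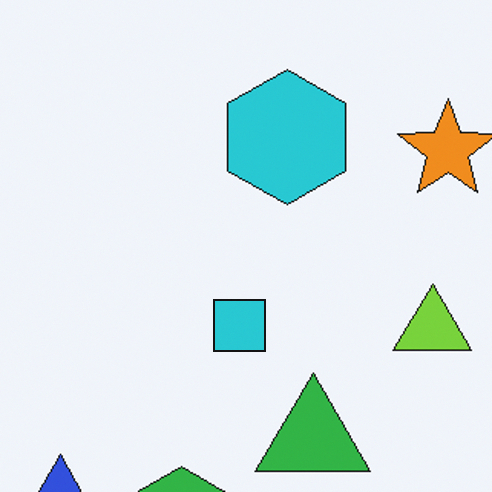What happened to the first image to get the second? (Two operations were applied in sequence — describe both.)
Cropped to a modestly smaller region and rescaled, then overlaid with an additional cyan square.

The visible shapes are larger and the field of view is narrower; shapes near the original edges may be partly or wholly outside the frame — a crop-and-rescale. A cyan square appears in the second image that is absent from the first.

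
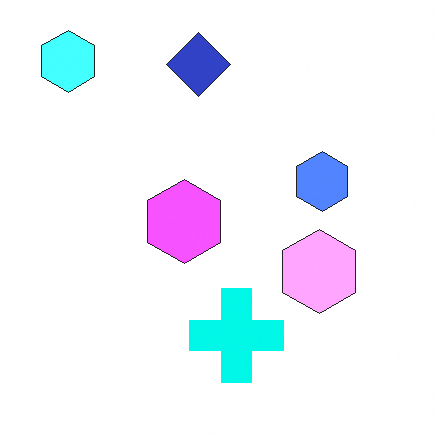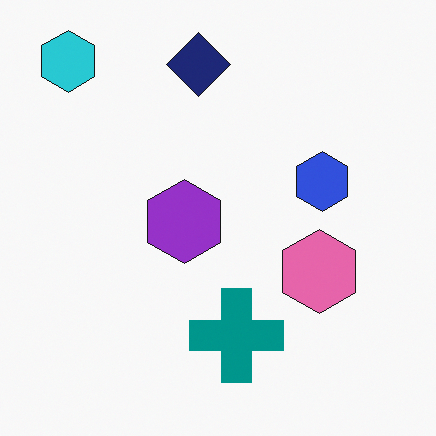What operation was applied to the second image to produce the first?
Substantially brightened.

Every pixel — background and shapes alike — is uniformly brightened.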